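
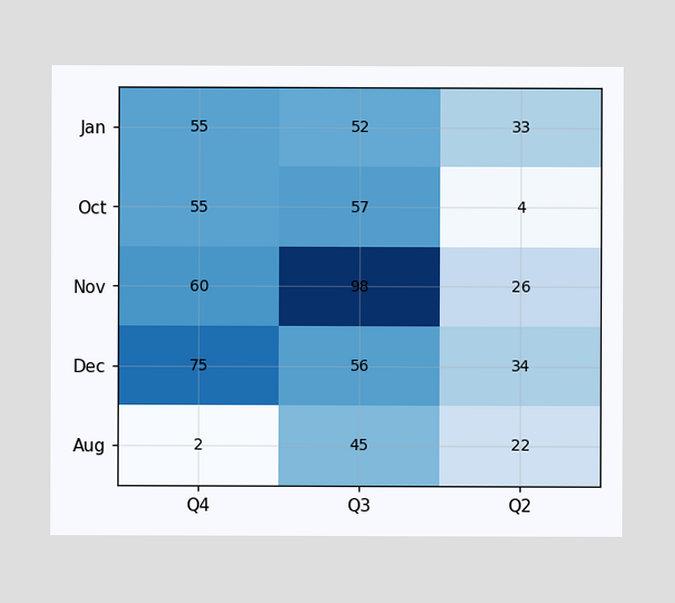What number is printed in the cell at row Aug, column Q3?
The (Aug, Q3) cell reads 45.

45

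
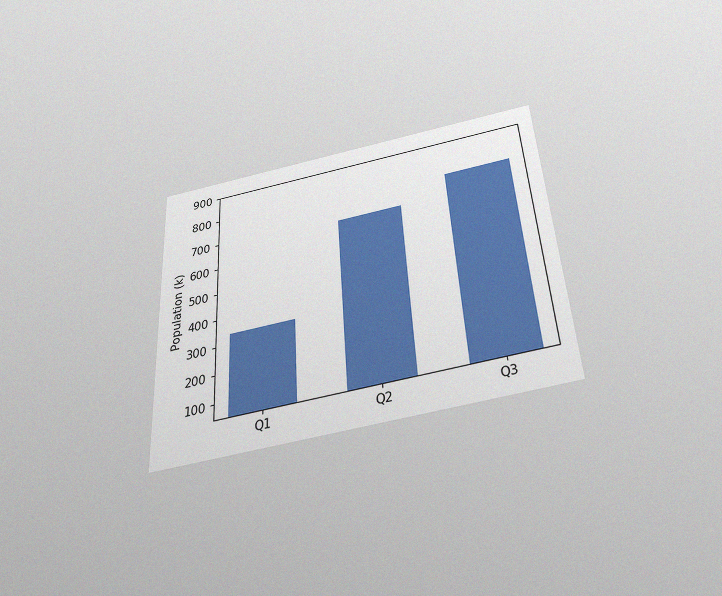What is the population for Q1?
340k

The chart is tilted about 3° counter-clockwise and viewed slightly from below, with some photo noise. Reading along the chart's y-axis, the Q1 bar reaches 340k.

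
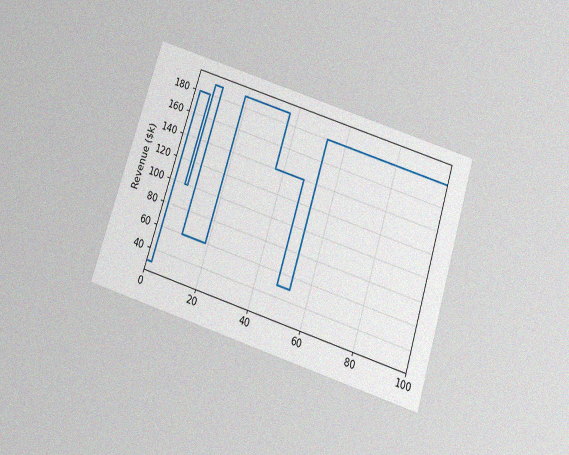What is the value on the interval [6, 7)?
The chart is tilted about 18° clockwise and viewed slightly from below, with some photo noise. On [6, 7) the step sits at $100k.

$100k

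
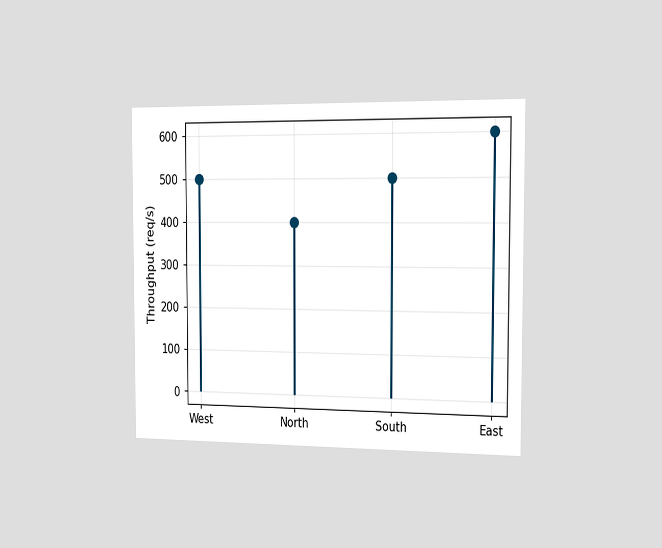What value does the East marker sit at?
600req/s

The chart is viewed slightly from the right. The East marker sits at 600req/s.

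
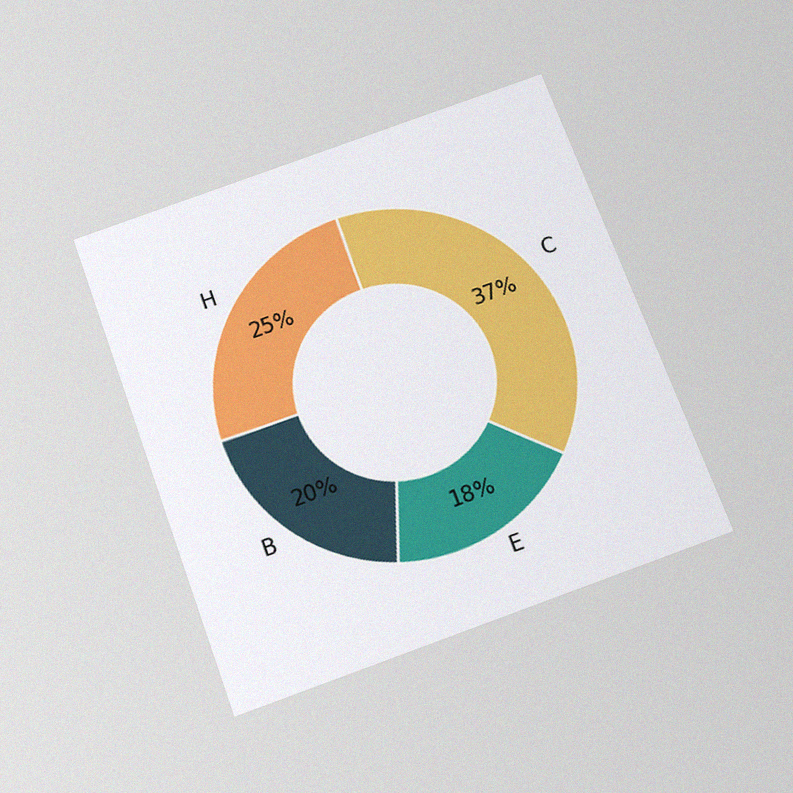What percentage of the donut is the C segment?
37%

The chart is tilted about 20° counter-clockwise and viewed slightly from below, with some photo noise. The C segment takes up 37% of the ring.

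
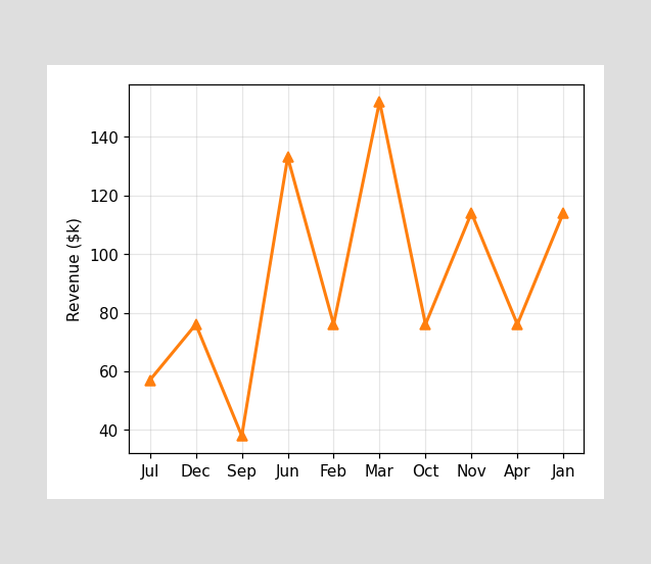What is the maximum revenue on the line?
The highest point is at Mar, and reading across to the y-axis gives $152k.

$152k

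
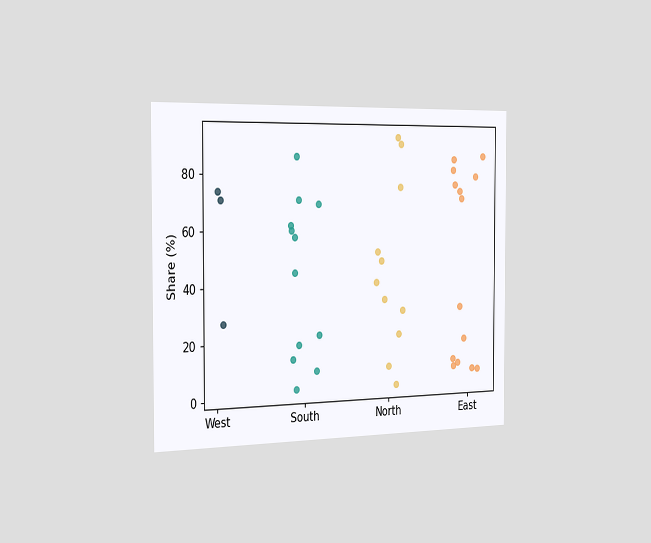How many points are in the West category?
The chart is viewed slightly from the left. Counting the markers in the West column gives 3.

3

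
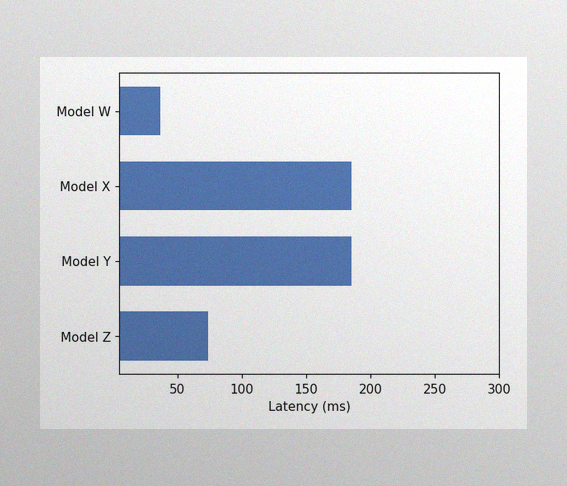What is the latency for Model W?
37ms

The image has some photo noise and uneven lighting. Reading along the chart's x-axis, the Model W bar reaches 37ms.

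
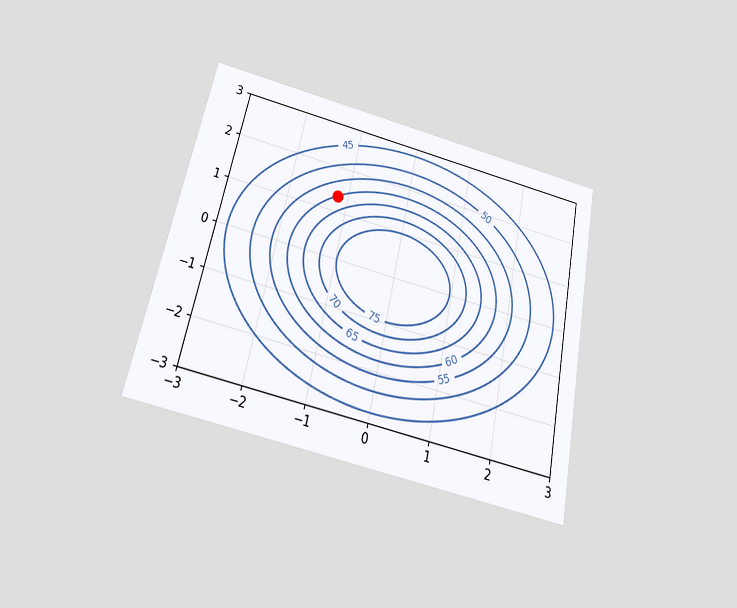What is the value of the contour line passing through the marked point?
60

The chart is tilted about 12° clockwise and viewed slightly from below. The marked point sits on the contour labelled 60.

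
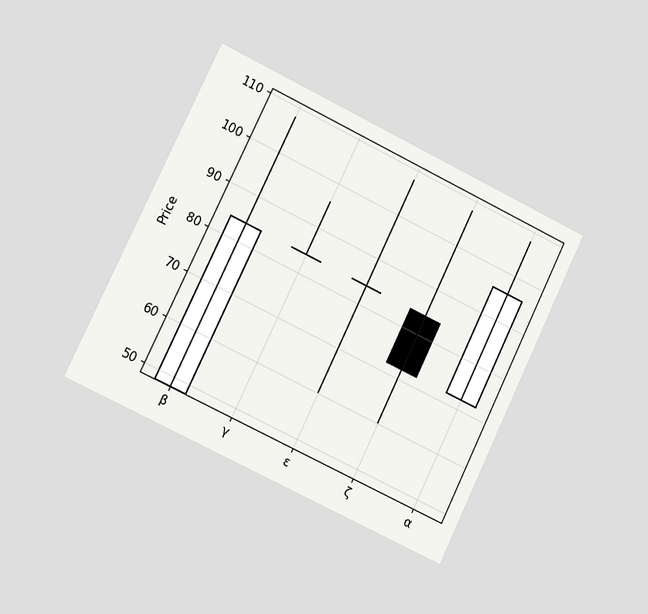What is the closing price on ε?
The chart is tilted about 26° clockwise and viewed slightly from the left. The ε candle closes at 84.

84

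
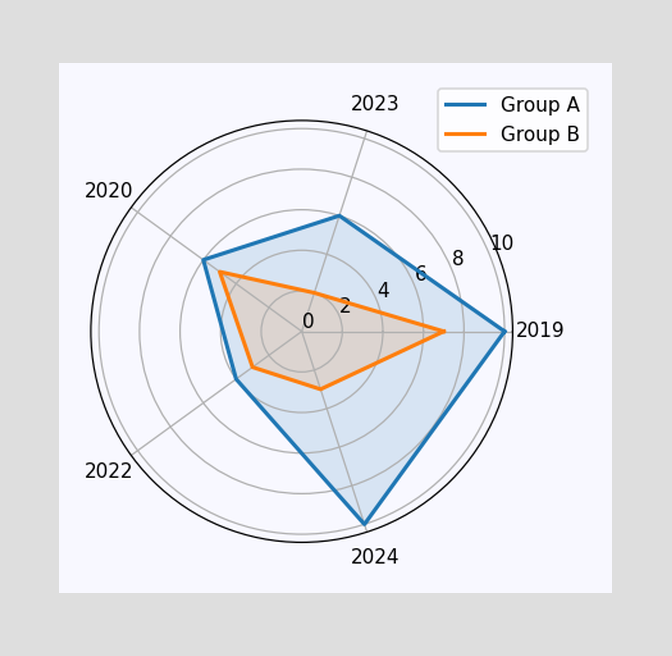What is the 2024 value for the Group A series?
10

On the 2024 axis, Group A reaches 10.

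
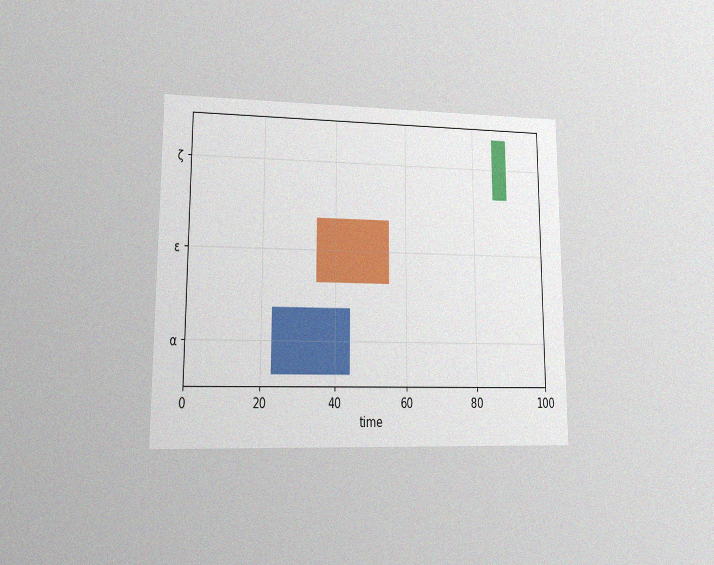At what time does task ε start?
35

The chart is viewed at a slight angle, with some photo noise. The ε bar begins at t=35.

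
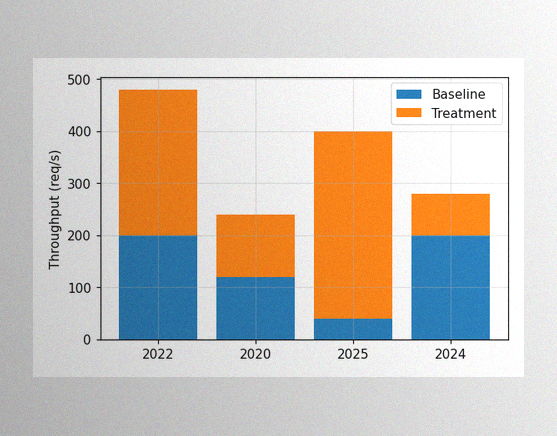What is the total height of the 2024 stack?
280req/s

The image has some photo noise and uneven lighting. The 2024 stack's top reaches 280req/s on the y-axis.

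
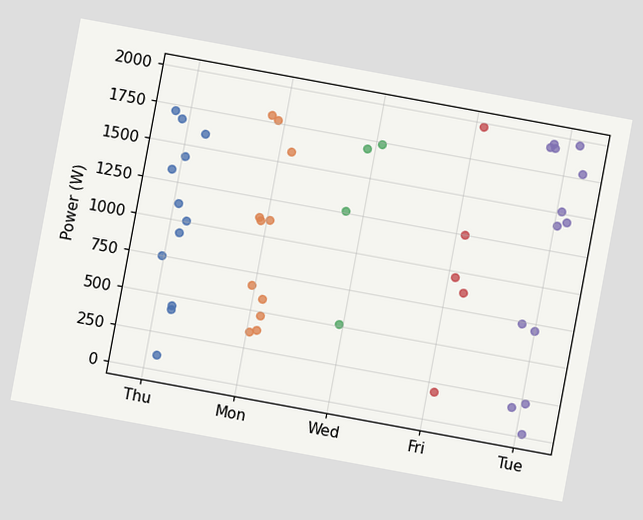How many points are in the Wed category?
The chart is tilted about 10° clockwise. Counting the markers in the Wed column gives 4.

4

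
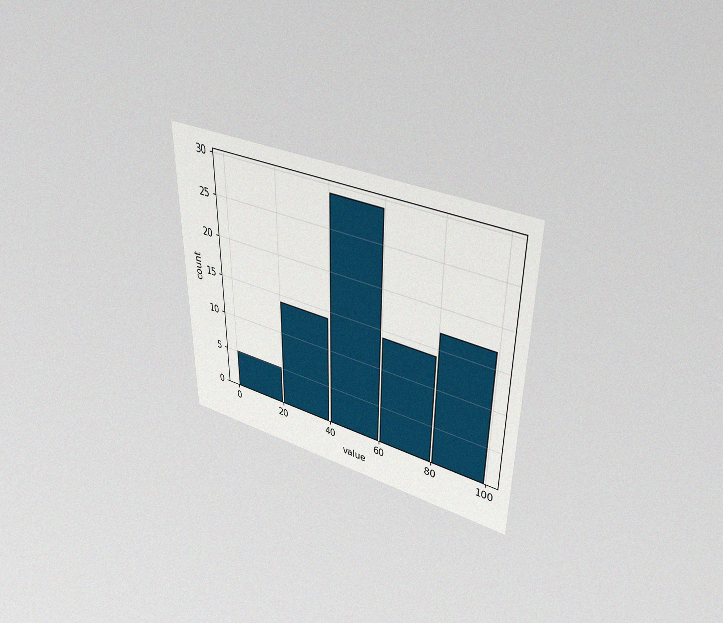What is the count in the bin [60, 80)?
The chart is viewed slightly from above, with some photo noise. The [60, 80) bin has height 14.

14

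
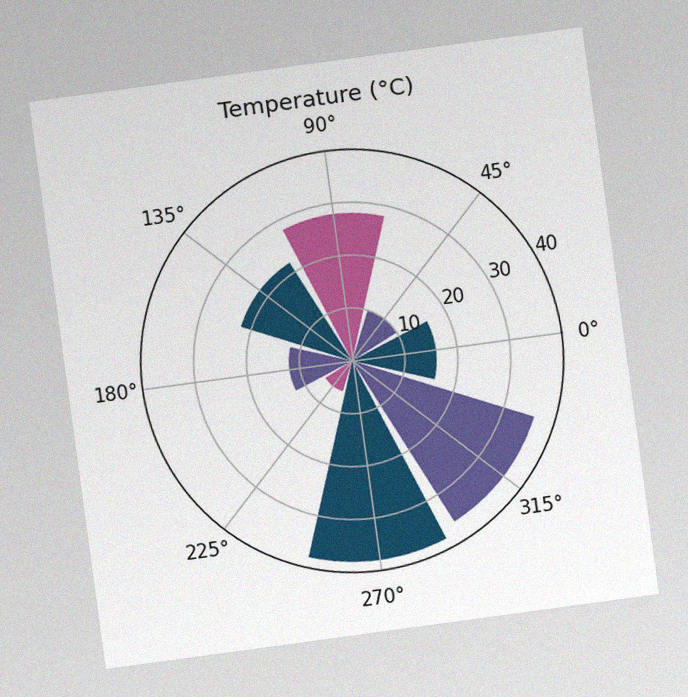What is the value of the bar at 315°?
36°C

The chart is tilted about 8° counter-clockwise, with some photo noise. The bar at 315° reaches 36°C on the radial axis.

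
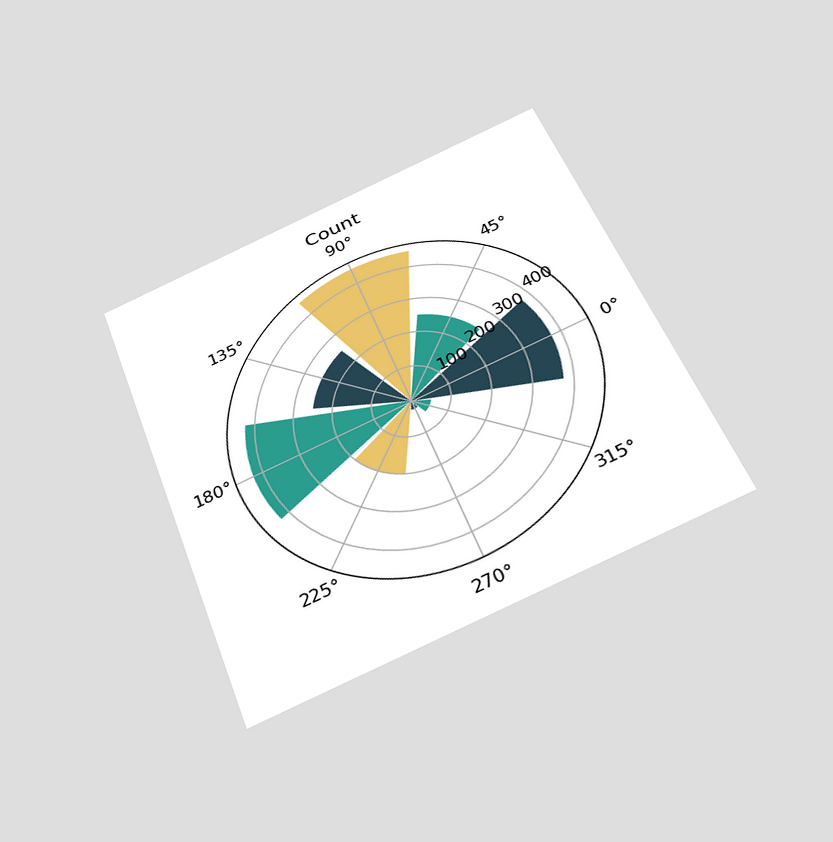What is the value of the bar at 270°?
The chart is tilted about 21° counter-clockwise and viewed slightly from below. The bar at 270° reaches 25 on the radial axis.

25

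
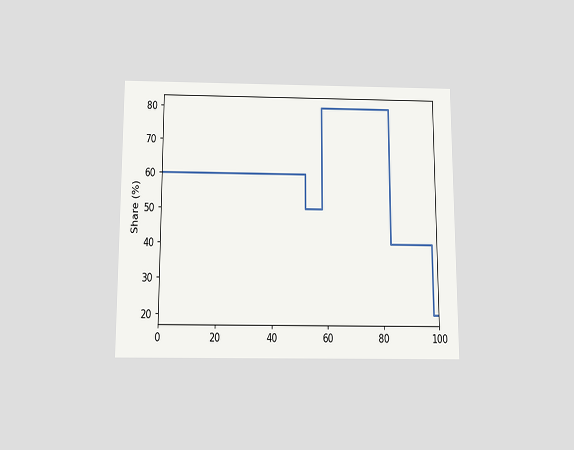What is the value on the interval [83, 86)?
The chart is viewed slightly from below. On [83, 86) the step sits at 40%.

40%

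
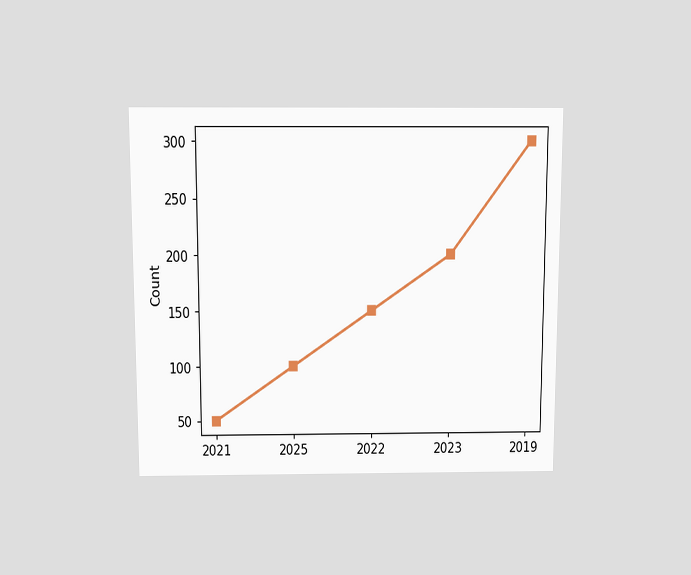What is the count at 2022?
The chart is viewed slightly from above. At 2022, the line is at 150.

150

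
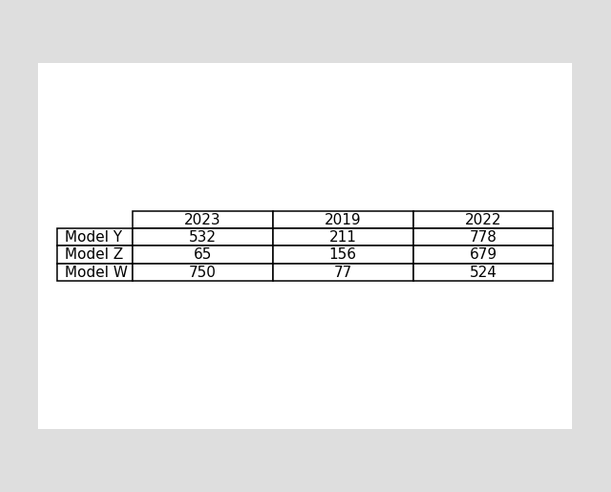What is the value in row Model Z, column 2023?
The (Model Z, 2023) cell reads 65.

65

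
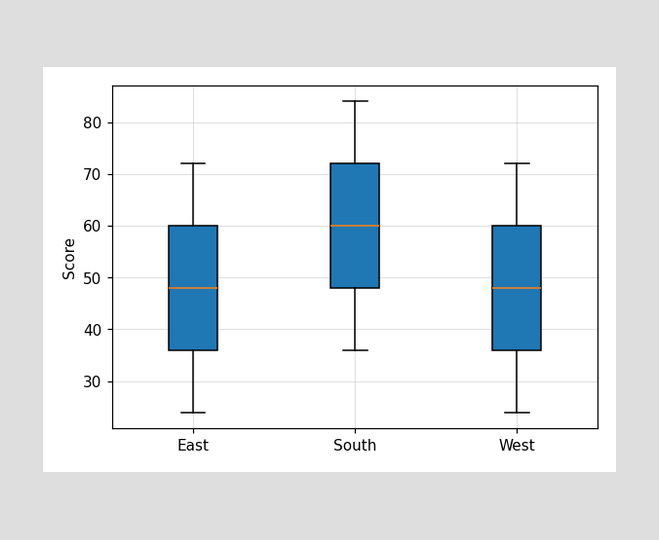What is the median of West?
The median line in the West box sits at 48.

48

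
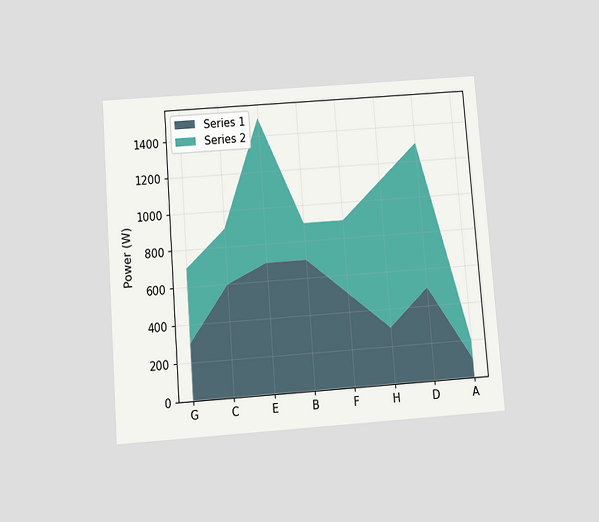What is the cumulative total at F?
900W

The chart is tilted about 4° counter-clockwise and viewed slightly from below. The stacked total at F reaches 900W.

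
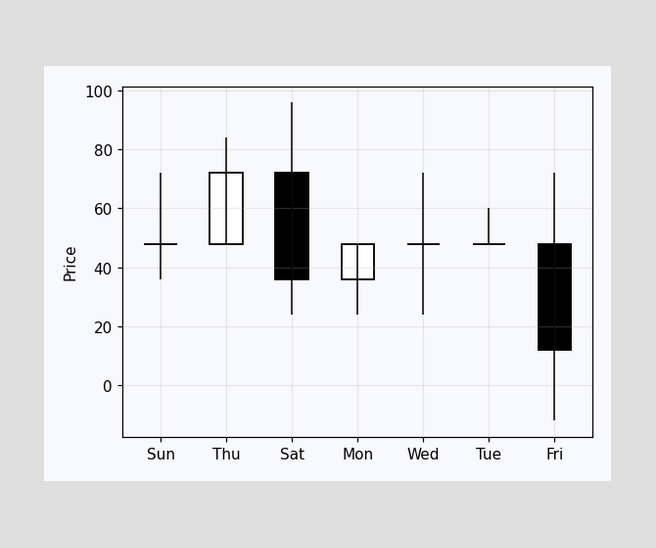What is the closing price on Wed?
The Wed candle closes at 48.

48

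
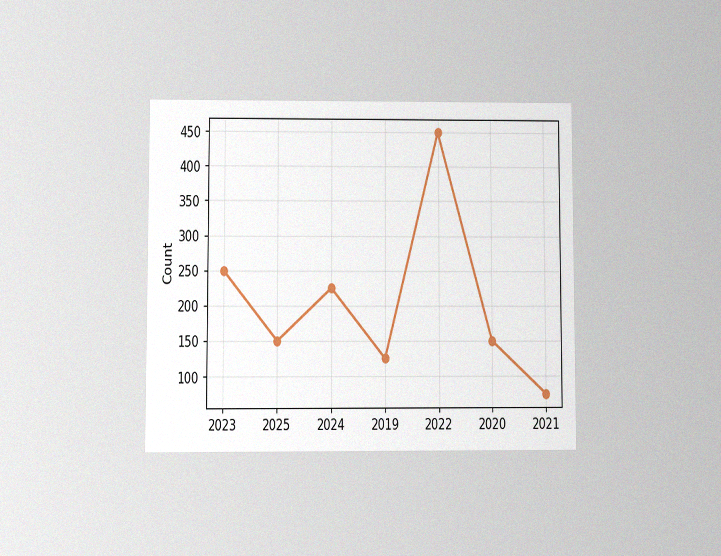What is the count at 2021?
75

The chart is viewed at a slight angle, with some photo noise. At 2021, the line is at 75.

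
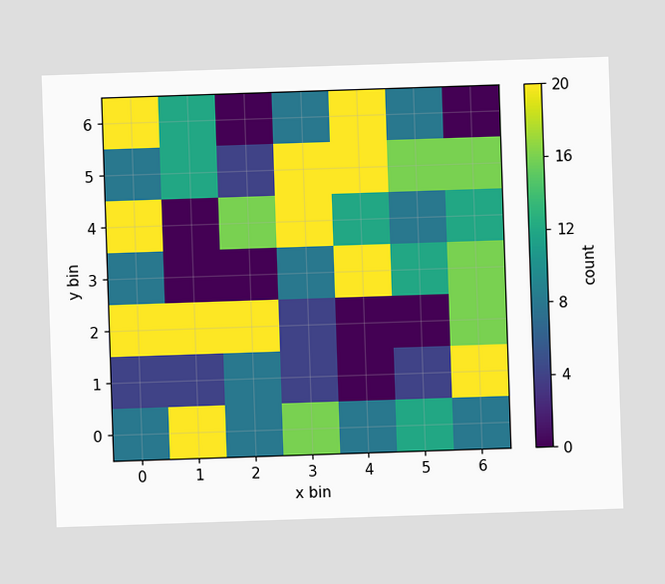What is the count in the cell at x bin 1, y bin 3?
Matching the cell (1, 3) against the colorbar gives 0.

0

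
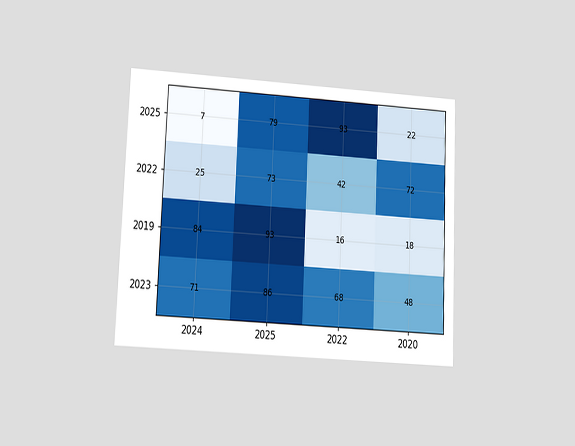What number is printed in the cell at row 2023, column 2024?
The chart is tilted about 2° clockwise and viewed at a slight angle. The (2023, 2024) cell reads 71.

71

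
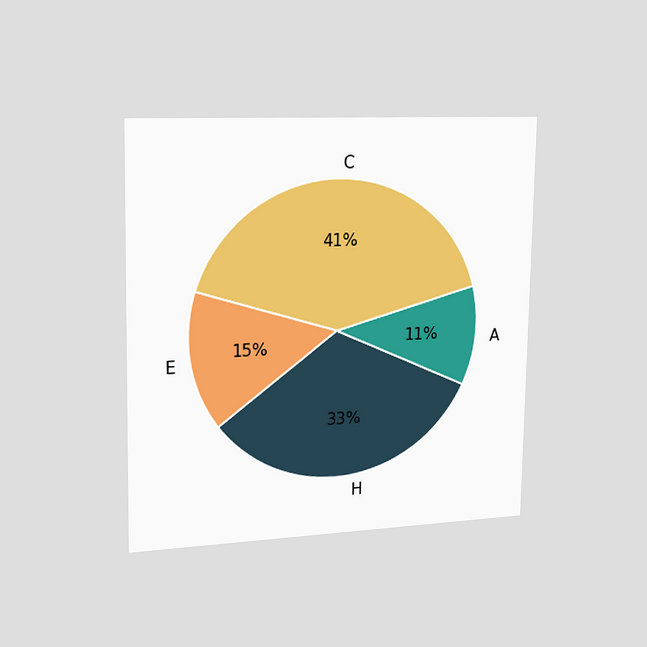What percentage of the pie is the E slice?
15%

The chart is viewed slightly from the left. The E slice takes up 15% of the pie.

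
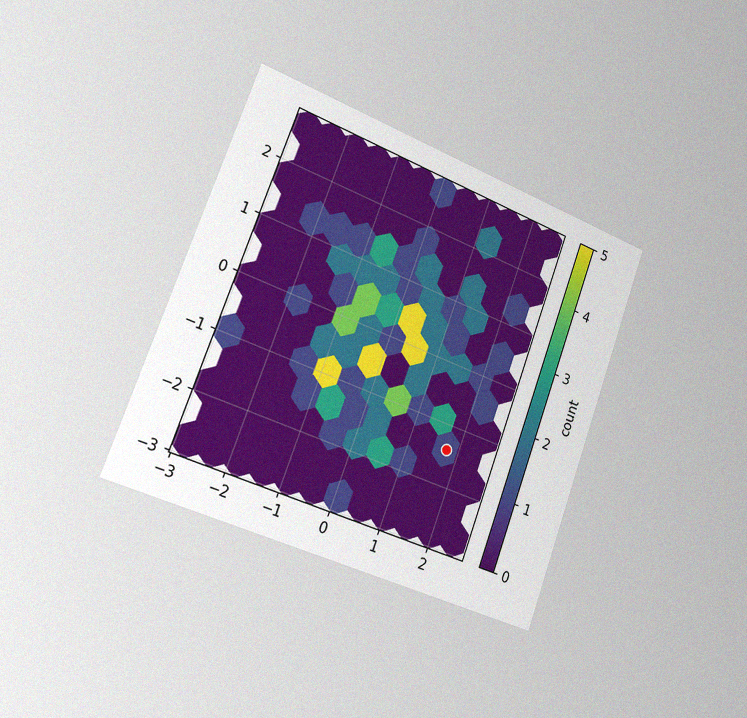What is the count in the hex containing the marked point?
The chart is tilted about 20° clockwise and viewed slightly from the left, with some photo noise. The marked hex reads 1 on the colorbar.

1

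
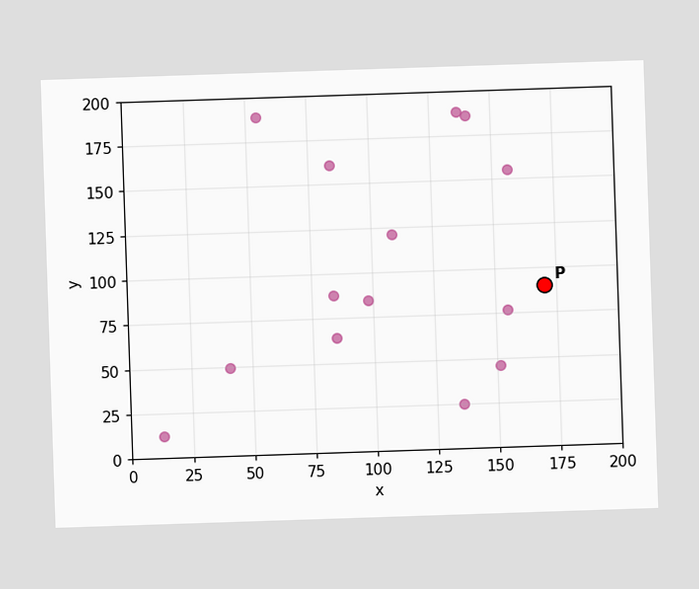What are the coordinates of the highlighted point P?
Following the gridlines from P to each axis, P sits at (170, 90).

(170, 90)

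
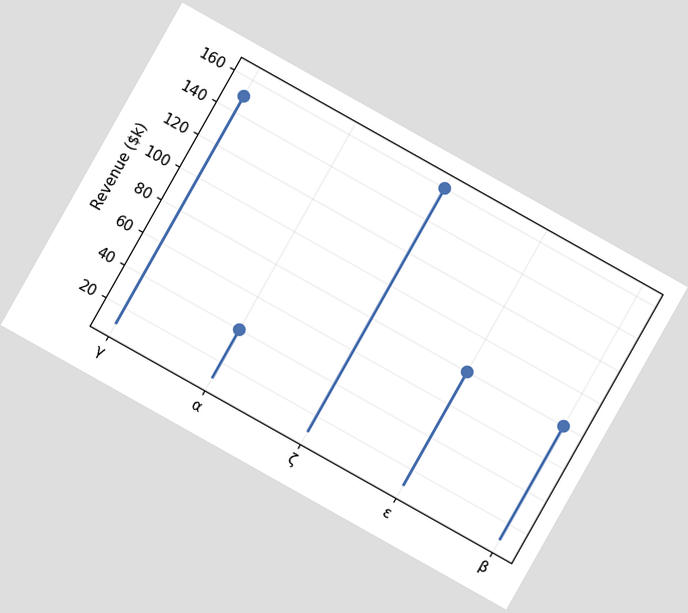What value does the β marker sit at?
$80k

The chart is tilted about 29° clockwise. The β marker sits at $80k.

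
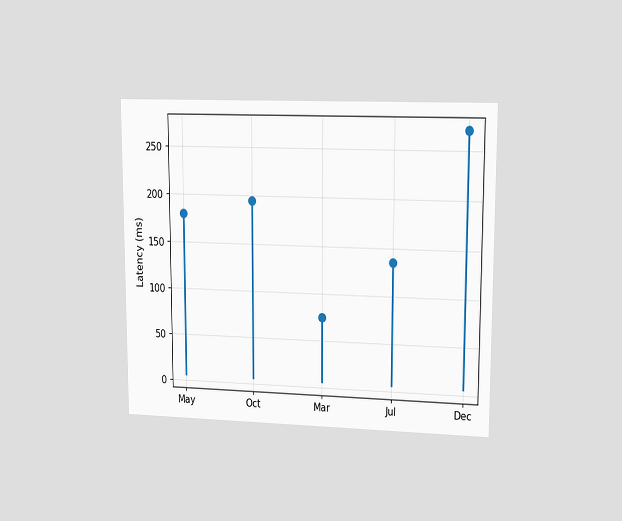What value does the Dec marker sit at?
The chart is viewed at a slight angle. The Dec marker sits at 270ms.

270ms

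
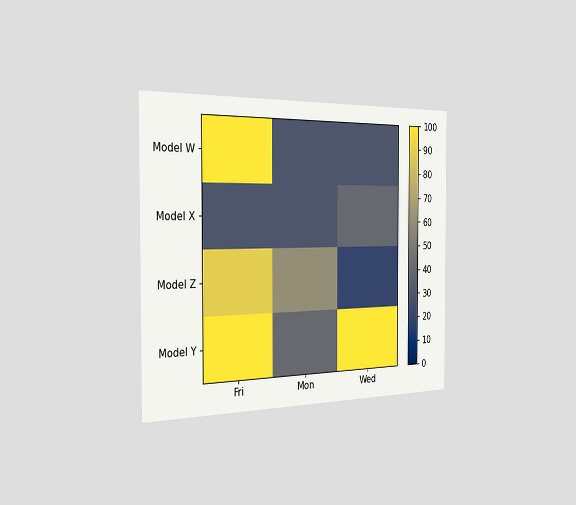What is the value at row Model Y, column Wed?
The chart is viewed slightly from the left. Matching cell (Model Y, Wed) against the colorbar gives 100.

100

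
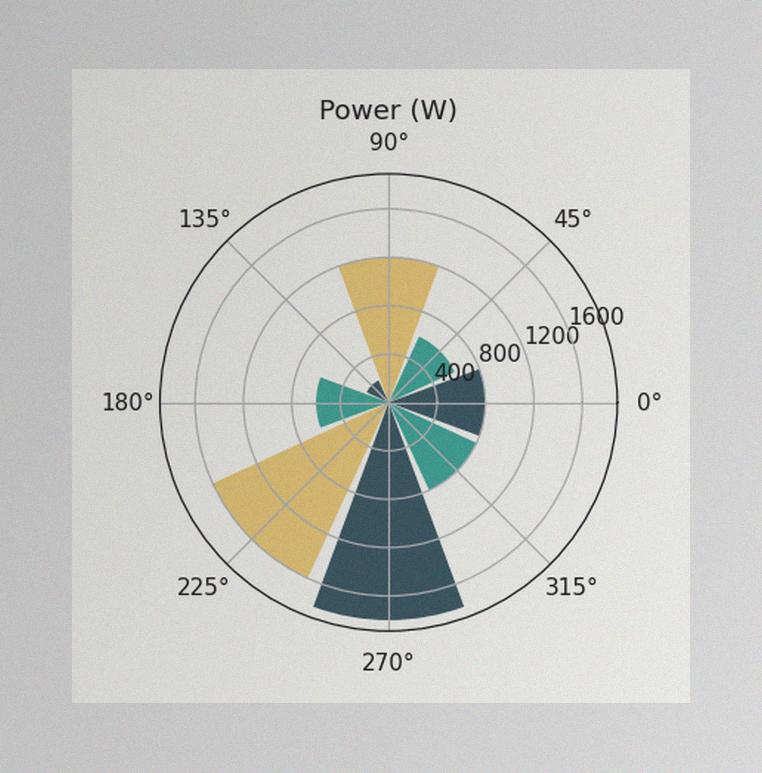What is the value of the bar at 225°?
1600W

The image has some photo noise and uneven lighting. The bar at 225° reaches 1600W on the radial axis.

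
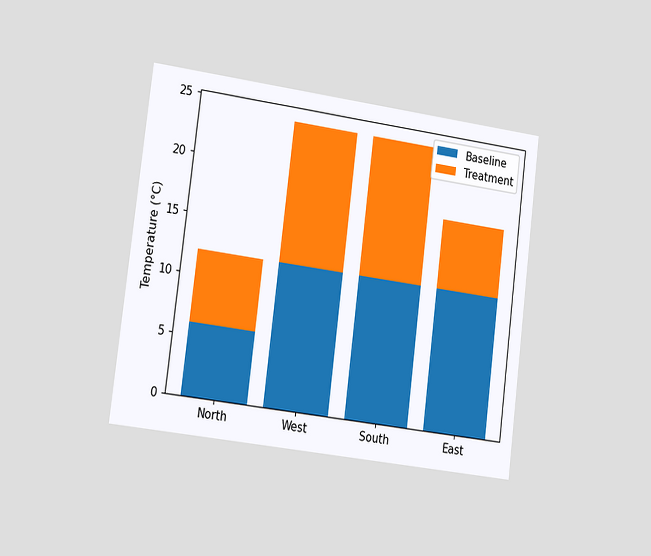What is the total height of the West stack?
24°C

The chart is tilted about 7° clockwise and viewed slightly from the left. The West stack's top reaches 24°C on the y-axis.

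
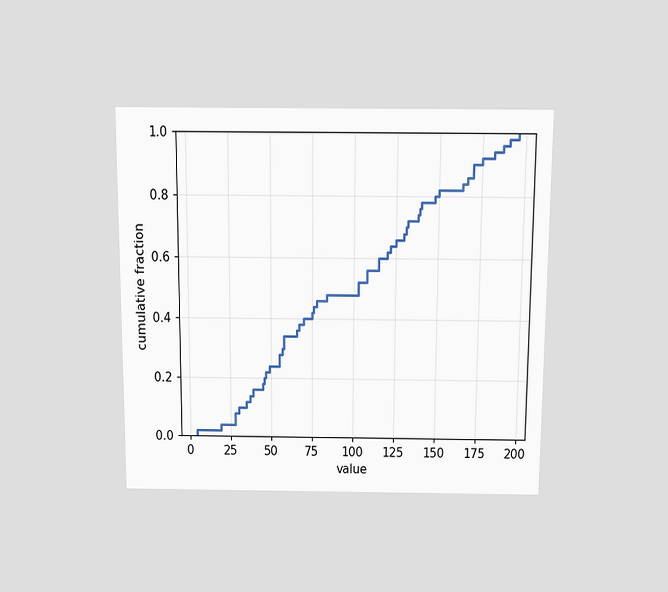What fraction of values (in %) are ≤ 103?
The chart is viewed slightly from above. At x=103 the ECDF step is at 52%.

52%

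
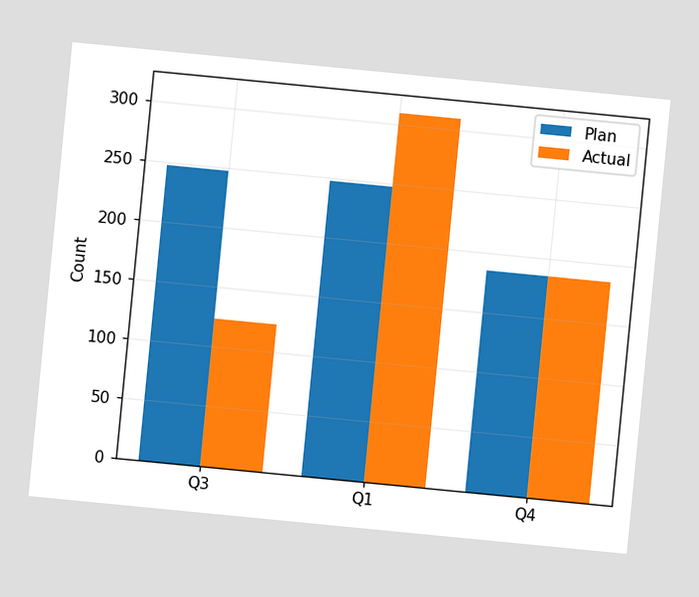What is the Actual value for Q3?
The chart is tilted about 6° clockwise. The Actual bar at Q3 reaches 124 on the y-axis.

124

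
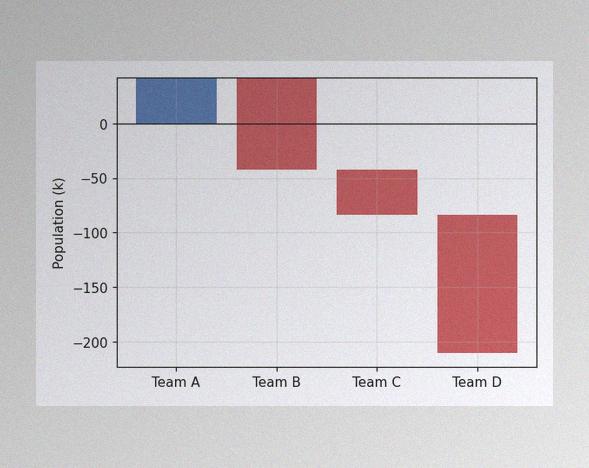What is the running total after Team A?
The image has some photo noise and uneven lighting. After Team A the running total reaches 42k.

42k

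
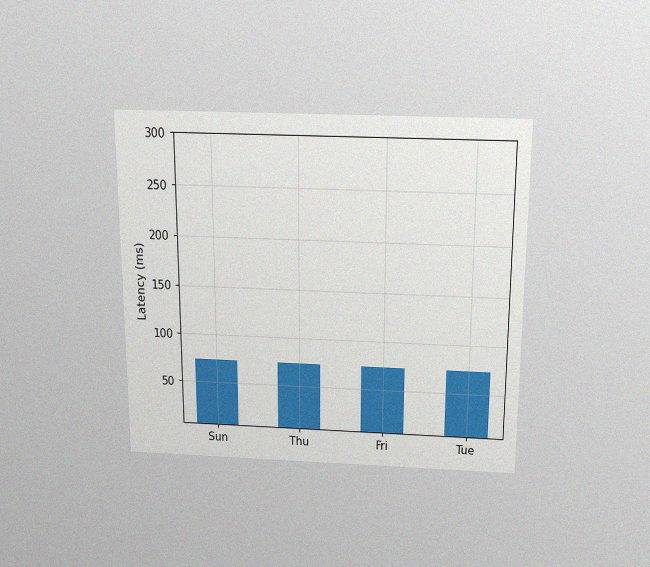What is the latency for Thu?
The chart is viewed slightly from above, with some photo noise. Reading along the chart's y-axis, the Thu bar reaches 74ms.

74ms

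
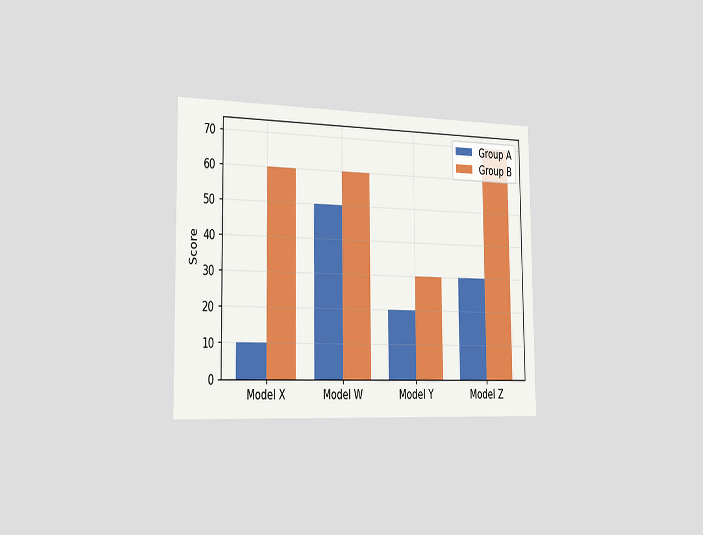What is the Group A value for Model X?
The chart is viewed slightly from the left. The Group A bar at Model X reaches 10 on the y-axis.

10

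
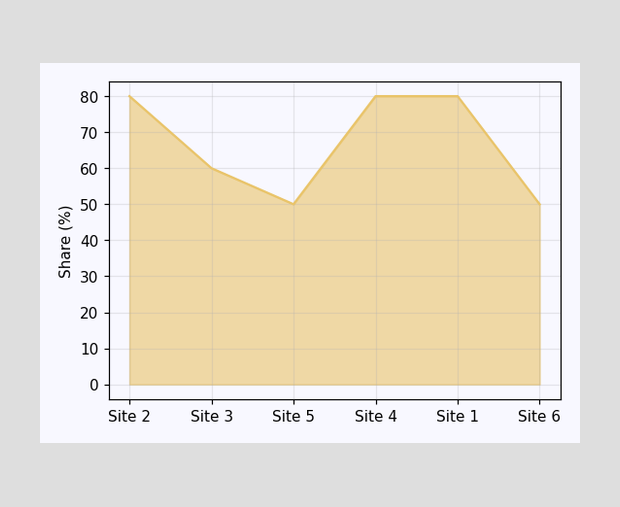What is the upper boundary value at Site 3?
At Site 3 the upper boundary is at 60%.

60%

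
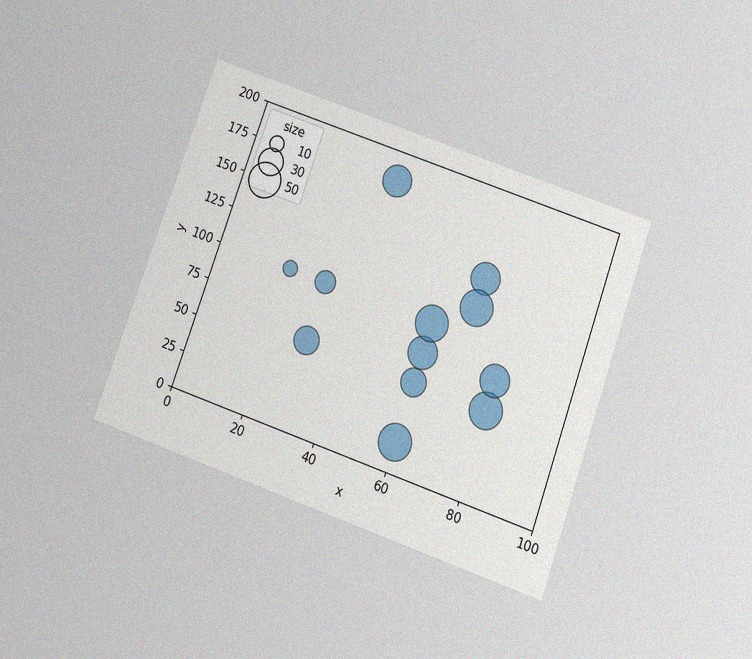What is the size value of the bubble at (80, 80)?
The chart is tilted about 20° clockwise and viewed slightly from below, with some photo noise. Matching the bubble at (80, 80) against the size legend gives 40.

40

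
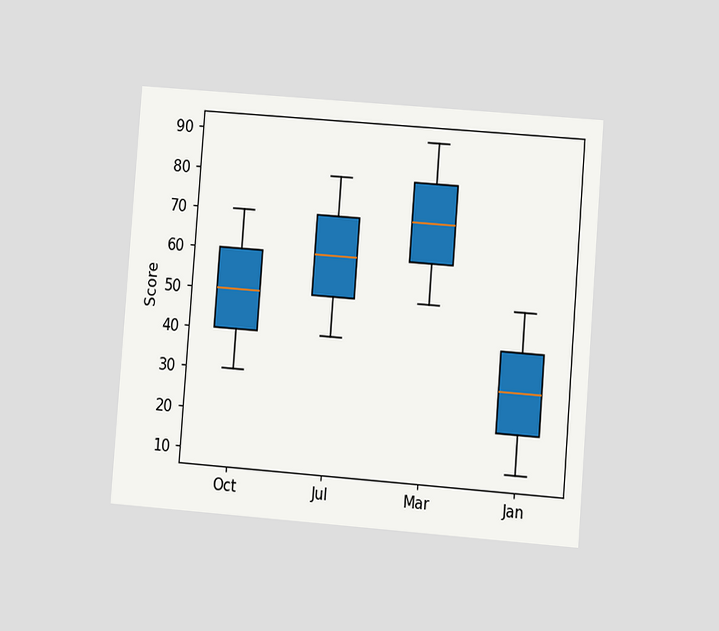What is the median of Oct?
The chart is tilted about 4° clockwise and viewed at a slight angle. The median line in the Oct box sits at 50.

50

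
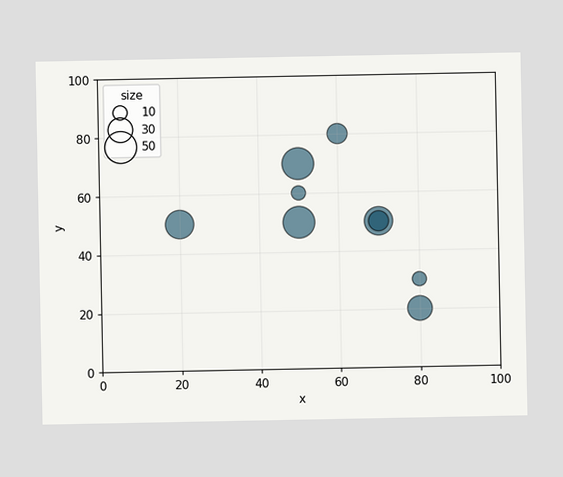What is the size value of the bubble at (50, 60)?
10

Matching the bubble at (50, 60) against the size legend gives 10.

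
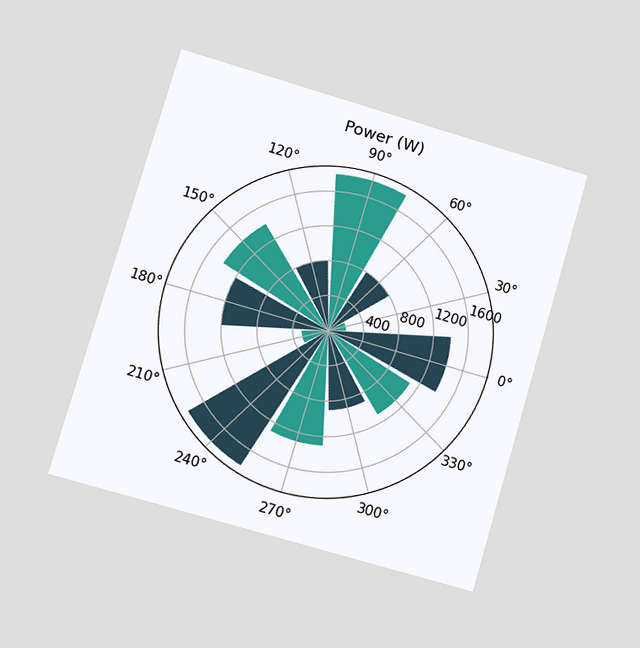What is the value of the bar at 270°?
1300W

The chart is tilted about 16° clockwise and viewed at a slight angle. The bar at 270° reaches 1300W on the radial axis.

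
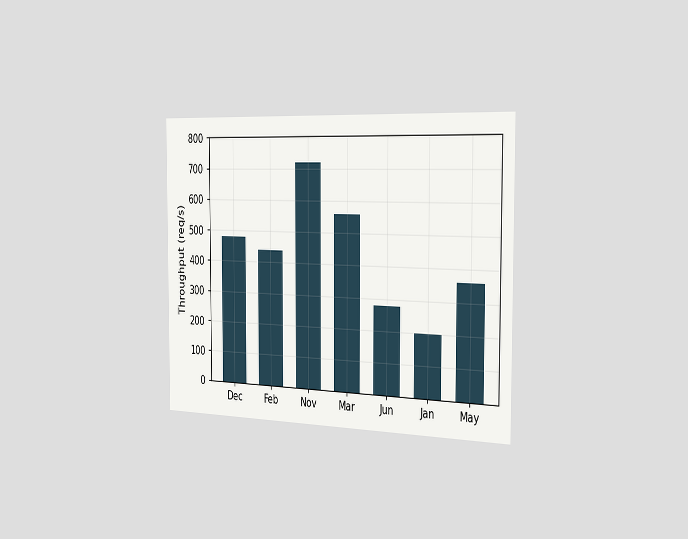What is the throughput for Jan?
200req/s

The chart is viewed slightly from the right. Reading along the chart's y-axis, the Jan bar reaches 200req/s.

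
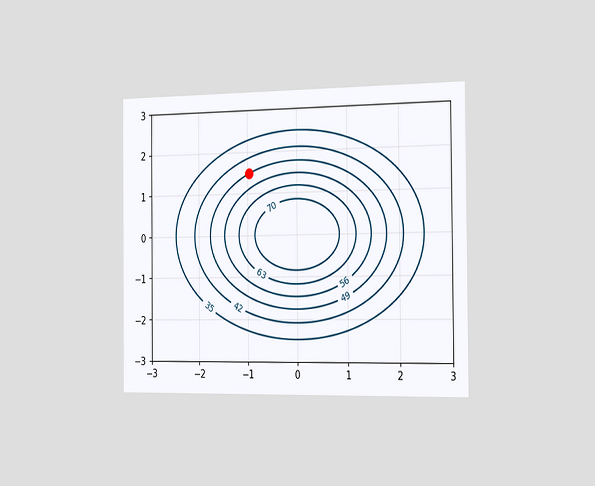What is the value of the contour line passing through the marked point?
The chart is viewed slightly from the right. The marked point sits on the contour labelled 49.

49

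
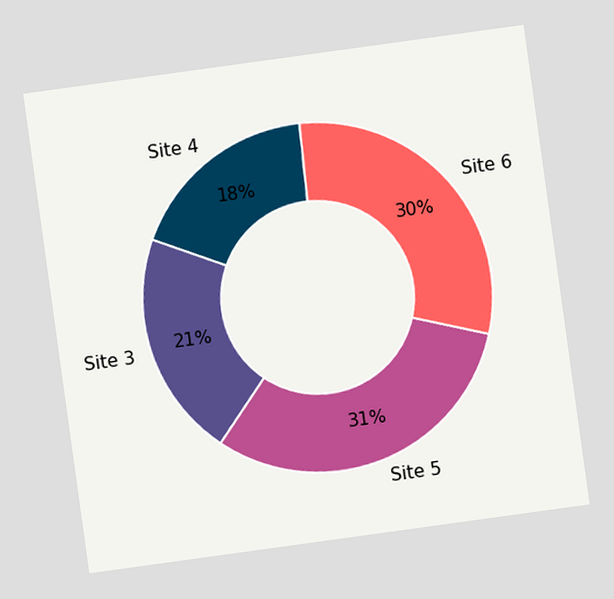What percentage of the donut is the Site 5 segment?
31%

The chart is tilted about 8° counter-clockwise. The Site 5 segment takes up 31% of the ring.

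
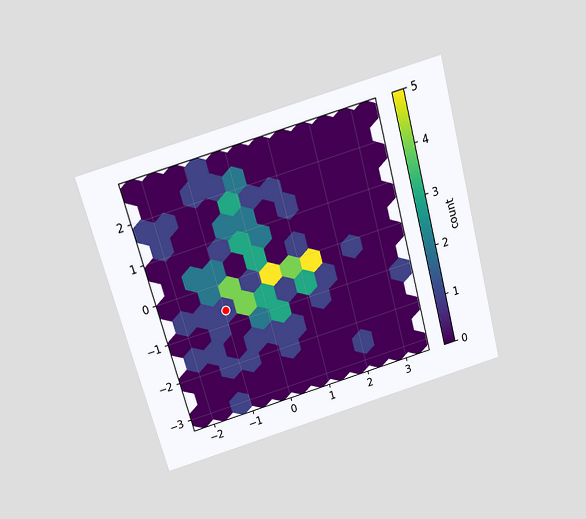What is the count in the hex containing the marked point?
1

The chart is tilted about 15° counter-clockwise and viewed slightly from above. The marked hex reads 1 on the colorbar.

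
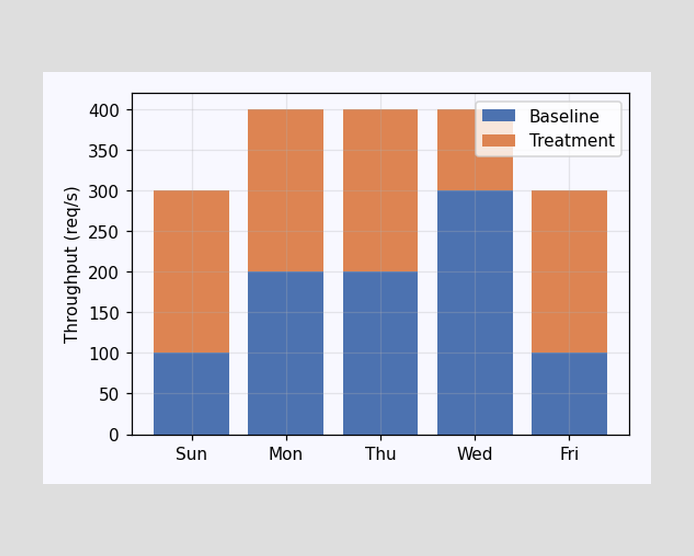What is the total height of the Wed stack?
400req/s

The Wed stack's top reaches 400req/s on the y-axis.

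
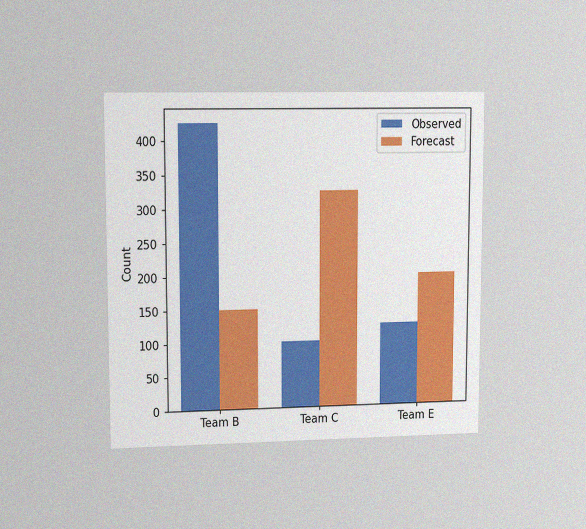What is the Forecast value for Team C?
325

The chart is viewed at a slight angle, with some photo noise. The Forecast bar at Team C reaches 325 on the y-axis.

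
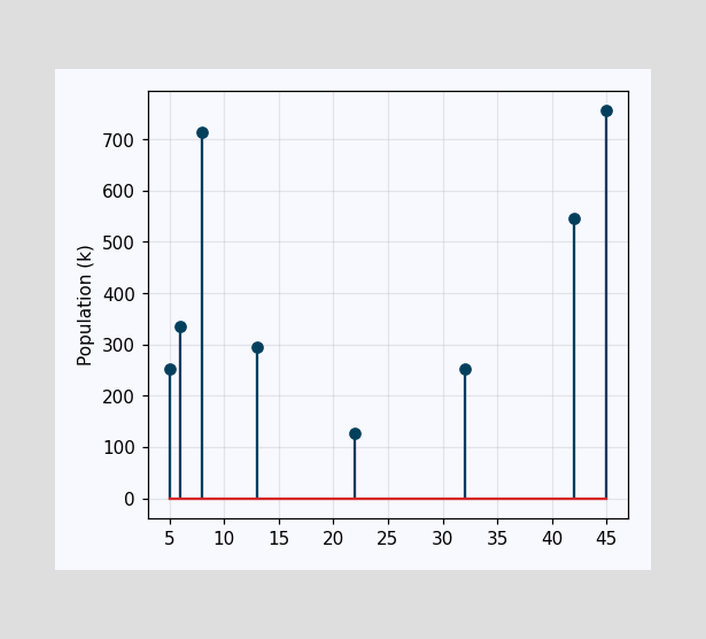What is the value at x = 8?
714k

The stem at x=8 reaches 714k.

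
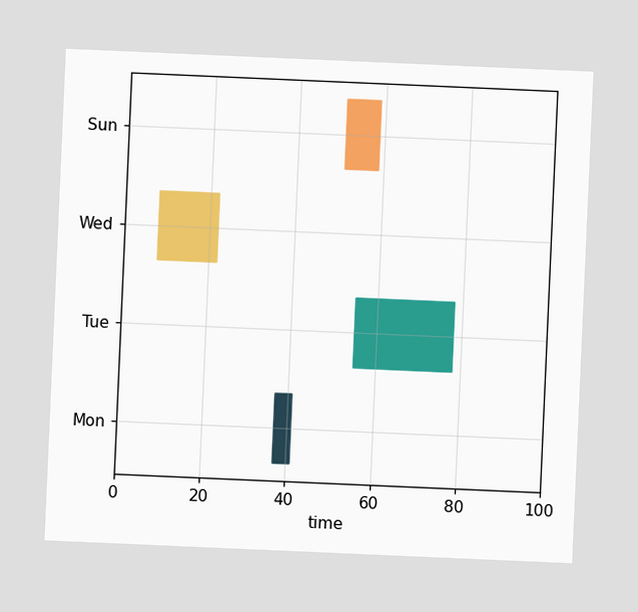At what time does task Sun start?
51

The chart is tilted about 2° clockwise. The Sun bar begins at t=51.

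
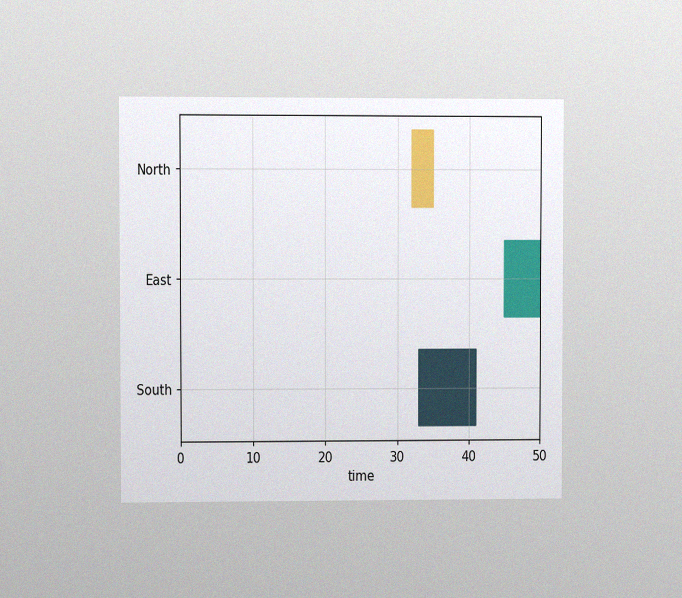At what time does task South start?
The chart is viewed at a slight angle, with some photo noise. The South bar begins at t=33.

33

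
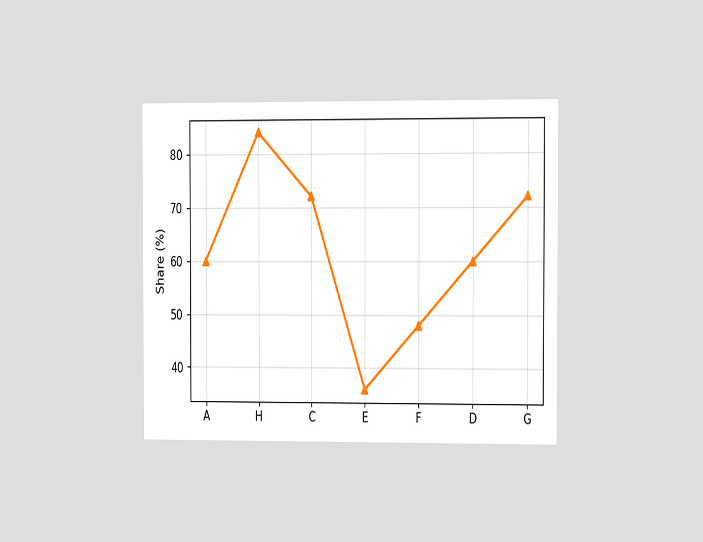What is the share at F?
The chart is viewed at a slight angle. At F, the line is at 48%.

48%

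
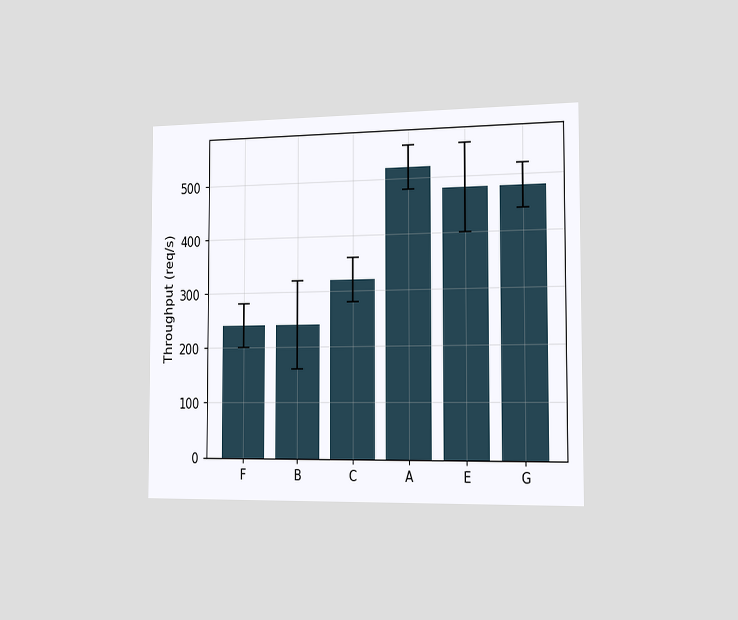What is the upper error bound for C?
360req/s

The chart is viewed slightly from the right. The C bar's upper whisker reaches 360req/s.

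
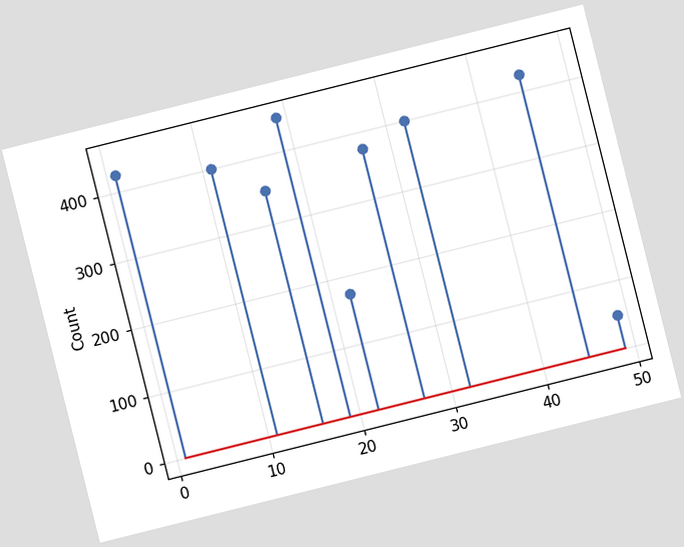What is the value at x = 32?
400

The chart is tilted about 14° counter-clockwise. The stem at x=32 reaches 400.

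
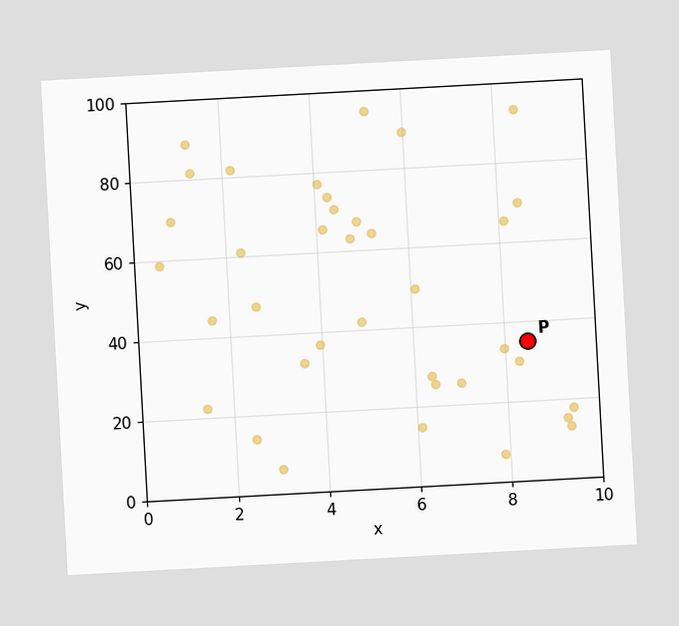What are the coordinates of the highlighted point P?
(8.5, 35)

The chart is tilted about 3° counter-clockwise. Following the gridlines from P to each axis, P sits at (8.5, 35).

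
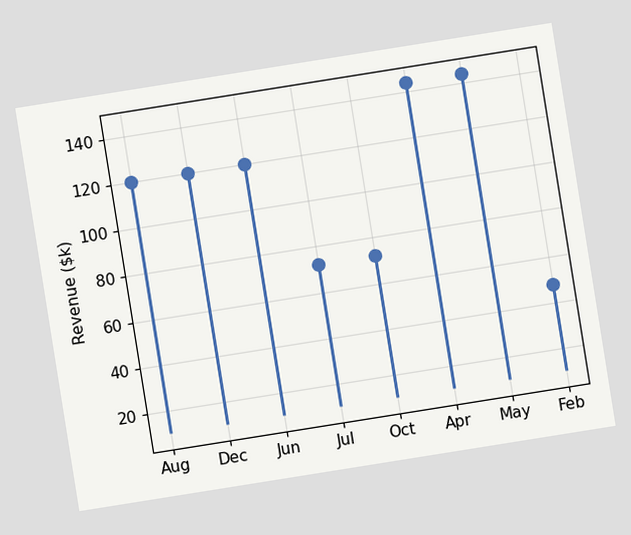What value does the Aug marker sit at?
The chart is tilted about 9° counter-clockwise. The Aug marker sits at $120k.

$120k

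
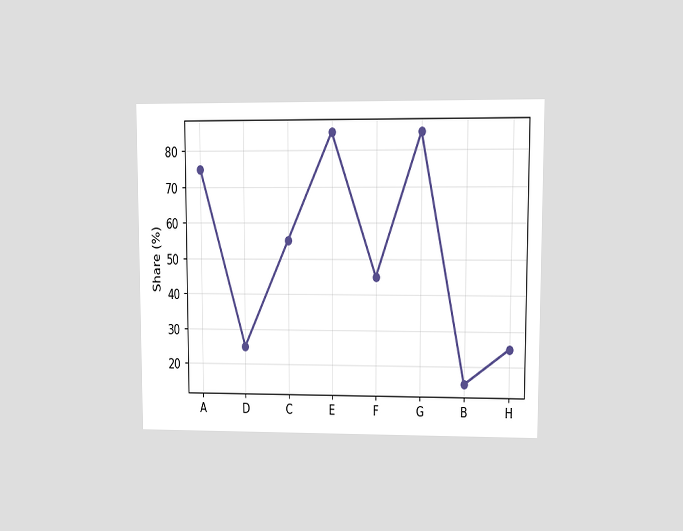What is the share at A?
The chart is viewed at a slight angle. At A, the line is at 75%.

75%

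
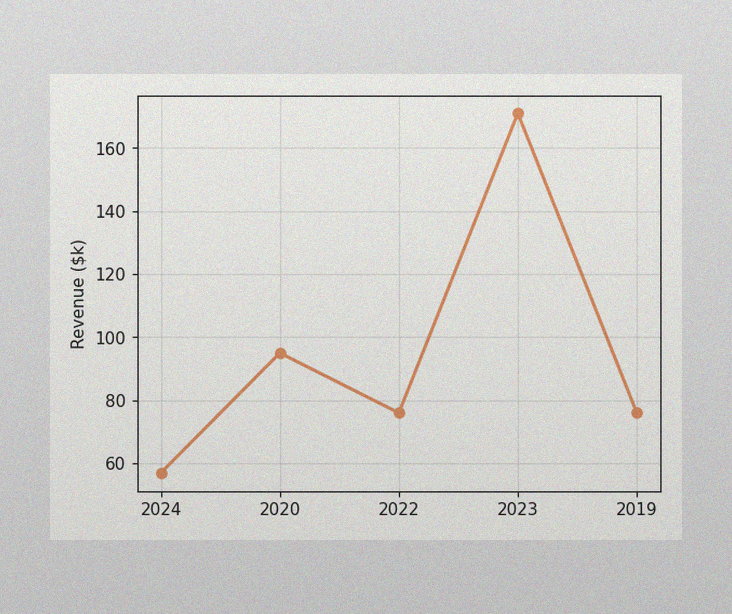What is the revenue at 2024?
$57k

The image has some photo noise and uneven lighting. At 2024, the line is at $57k.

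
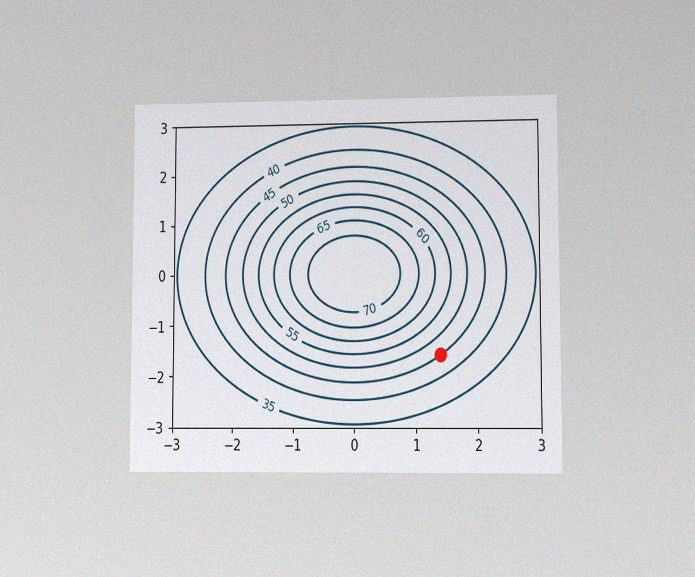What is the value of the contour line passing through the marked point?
The chart is viewed at a slight angle, with some photo noise. The marked point sits on the contour labelled 45.

45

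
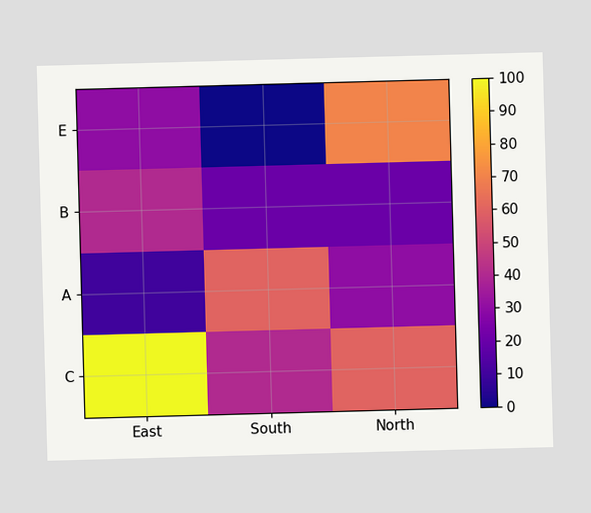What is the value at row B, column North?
Matching cell (B, North) against the colorbar gives 20.

20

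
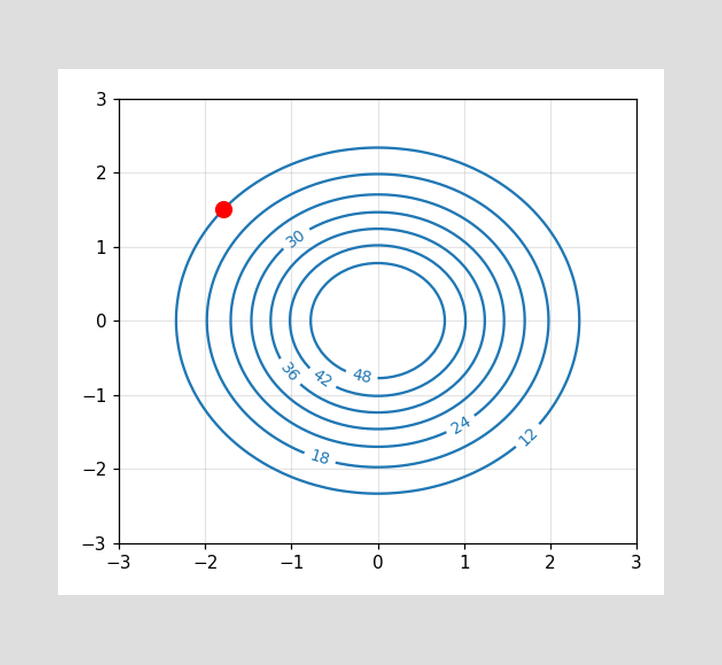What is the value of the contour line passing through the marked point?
The marked point sits on the contour labelled 12.

12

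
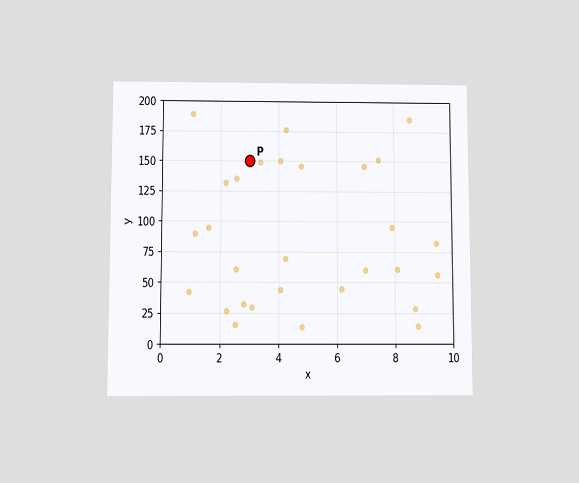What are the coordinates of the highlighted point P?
The chart is viewed slightly from below. Following the gridlines from P to each axis, P sits at (3, 150).

(3, 150)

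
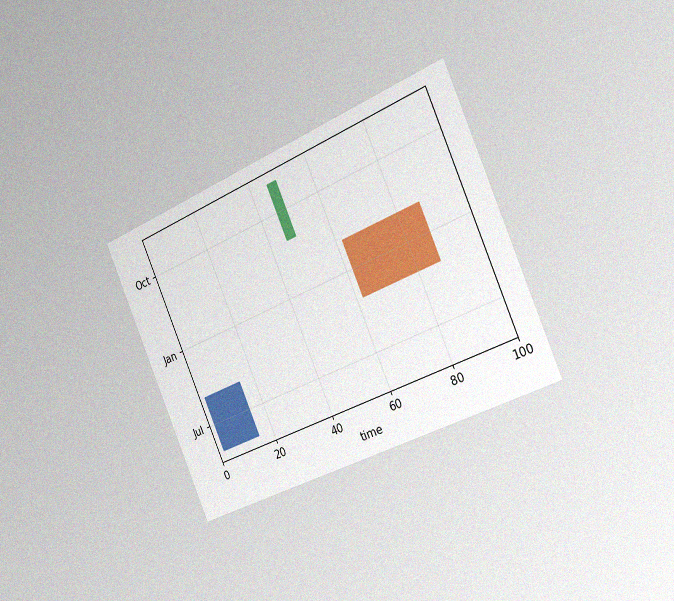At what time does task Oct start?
The chart is tilted about 23° counter-clockwise and viewed slightly from the right, with some photo noise. The Oct bar begins at t=46.

46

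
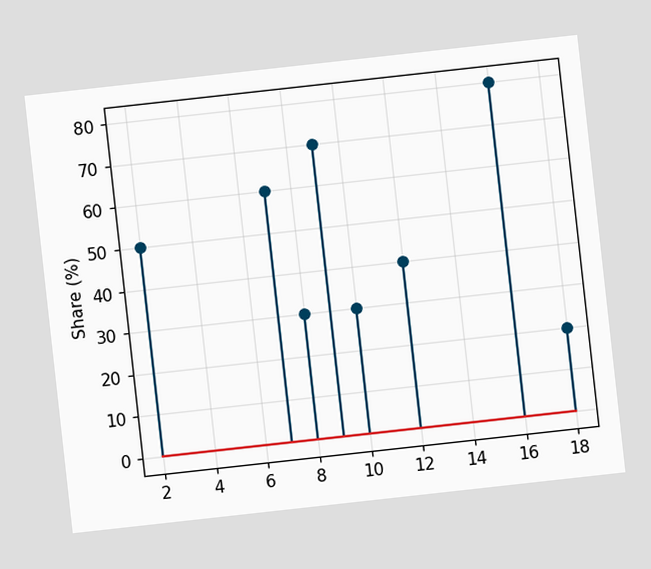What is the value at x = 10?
The chart is tilted about 6° counter-clockwise. The stem at x=10 reaches 30%.

30%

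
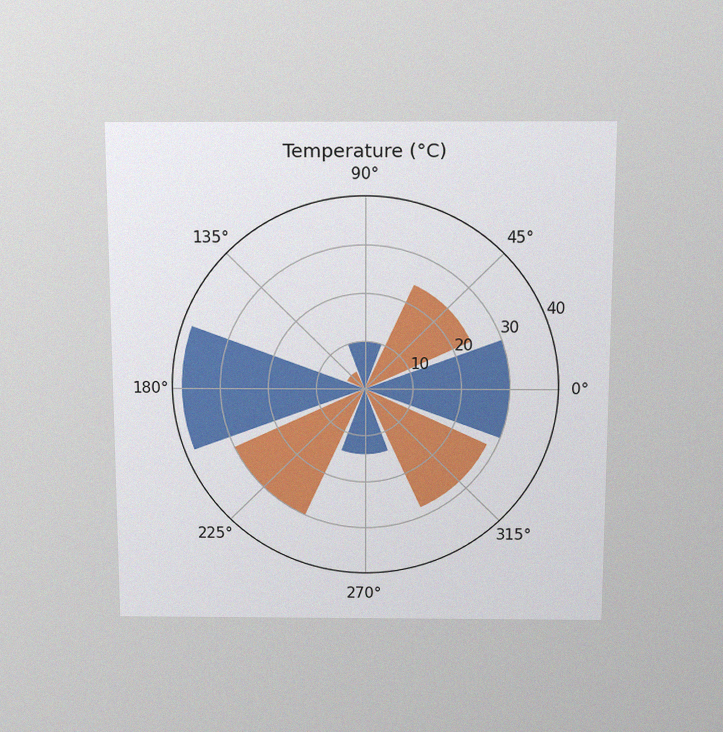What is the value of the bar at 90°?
10°C

The chart is viewed slightly from above, with some photo noise. The bar at 90° reaches 10°C on the radial axis.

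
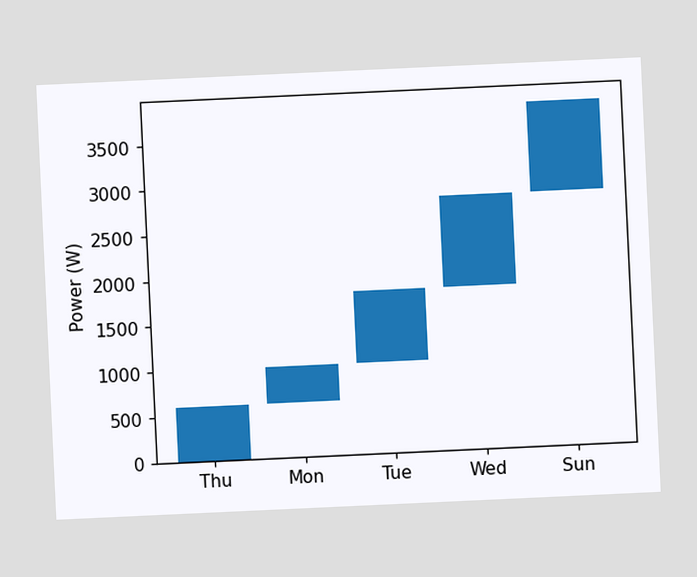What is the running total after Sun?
3800W

The chart is tilted about 3° counter-clockwise. After Sun the running total reaches 3800W.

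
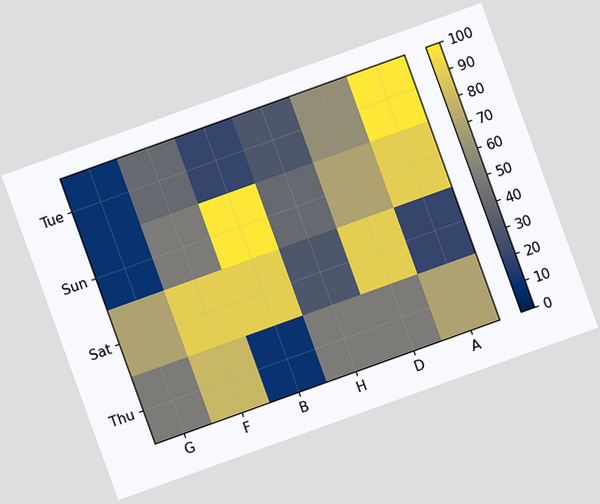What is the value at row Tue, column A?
The chart is tilted about 20° counter-clockwise. Matching cell (Tue, A) against the colorbar gives 100.

100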